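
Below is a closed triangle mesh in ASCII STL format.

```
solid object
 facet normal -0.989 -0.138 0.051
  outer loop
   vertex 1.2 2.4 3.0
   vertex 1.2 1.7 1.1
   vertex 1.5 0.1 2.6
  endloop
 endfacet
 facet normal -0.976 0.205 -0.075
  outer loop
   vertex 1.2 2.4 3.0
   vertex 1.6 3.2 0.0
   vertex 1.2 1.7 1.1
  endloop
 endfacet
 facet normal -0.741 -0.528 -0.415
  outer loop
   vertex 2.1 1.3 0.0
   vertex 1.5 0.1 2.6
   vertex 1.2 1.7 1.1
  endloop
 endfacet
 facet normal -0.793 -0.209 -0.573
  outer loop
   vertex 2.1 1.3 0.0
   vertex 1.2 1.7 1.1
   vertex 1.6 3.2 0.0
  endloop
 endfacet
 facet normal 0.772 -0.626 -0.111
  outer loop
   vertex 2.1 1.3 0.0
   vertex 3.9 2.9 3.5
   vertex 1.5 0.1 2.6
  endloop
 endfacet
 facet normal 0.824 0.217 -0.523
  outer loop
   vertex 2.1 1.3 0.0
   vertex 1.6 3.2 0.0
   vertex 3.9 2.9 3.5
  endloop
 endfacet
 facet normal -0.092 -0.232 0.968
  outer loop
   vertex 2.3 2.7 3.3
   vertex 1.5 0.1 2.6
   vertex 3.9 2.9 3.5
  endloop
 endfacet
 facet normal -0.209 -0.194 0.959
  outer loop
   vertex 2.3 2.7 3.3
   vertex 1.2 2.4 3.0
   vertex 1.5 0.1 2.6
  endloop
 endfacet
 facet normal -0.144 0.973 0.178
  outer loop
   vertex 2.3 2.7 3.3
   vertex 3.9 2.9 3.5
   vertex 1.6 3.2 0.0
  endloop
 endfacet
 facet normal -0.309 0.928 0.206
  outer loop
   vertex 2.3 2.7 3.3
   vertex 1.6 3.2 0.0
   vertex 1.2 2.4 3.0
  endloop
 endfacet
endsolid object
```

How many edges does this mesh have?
15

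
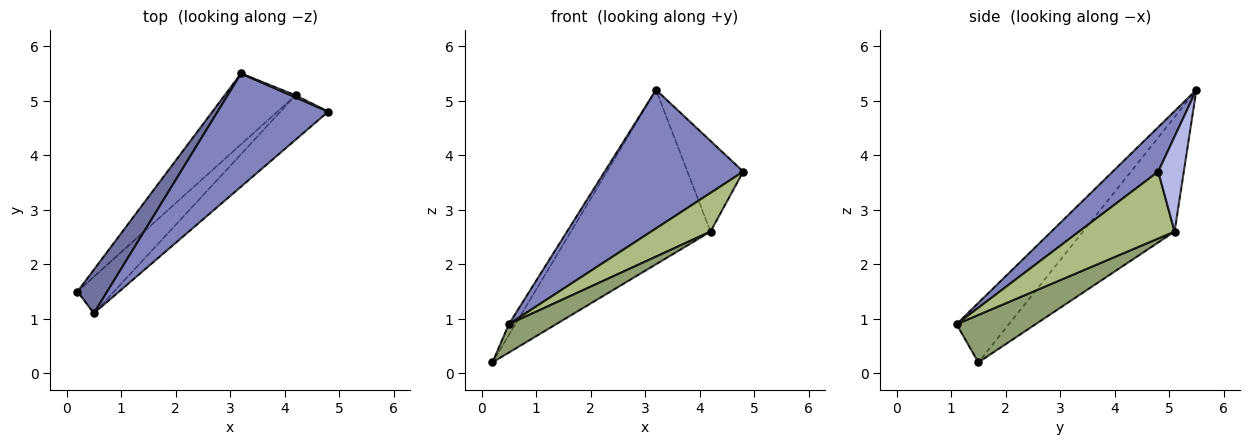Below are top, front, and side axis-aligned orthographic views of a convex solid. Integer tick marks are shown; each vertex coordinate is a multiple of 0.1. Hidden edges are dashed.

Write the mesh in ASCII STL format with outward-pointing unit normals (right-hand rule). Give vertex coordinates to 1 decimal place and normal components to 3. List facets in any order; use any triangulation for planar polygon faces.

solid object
 facet normal -0.889 0.111 0.444
  outer loop
   vertex 0.5 1.1 0.9
   vertex 3.2 5.5 5.2
   vertex 0.2 1.5 0.2
  endloop
 endfacet
 facet normal 0.247 -0.751 0.613
  outer loop
   vertex 0.5 1.1 0.9
   vertex 4.8 4.8 3.7
   vertex 3.2 5.5 5.2
  endloop
 endfacet
 facet normal -0.520 0.792 -0.322
  outer loop
   vertex 4.2 5.1 2.6
   vertex 0.2 1.5 0.2
   vertex 3.2 5.5 5.2
  endloop
 endfacet
 facet normal 0.417 0.909 0.020
  outer loop
   vertex 4.2 5.1 2.6
   vertex 3.2 5.5 5.2
   vertex 4.8 4.8 3.7
  endloop
 endfacet
 facet normal 0.716 -0.428 -0.551
  outer loop
   vertex 4.2 5.1 2.6
   vertex 0.5 1.1 0.9
   vertex 0.2 1.5 0.2
  endloop
 endfacet
 facet normal 0.726 -0.451 -0.519
  outer loop
   vertex 4.2 5.1 2.6
   vertex 4.8 4.8 3.7
   vertex 0.5 1.1 0.9
  endloop
 endfacet
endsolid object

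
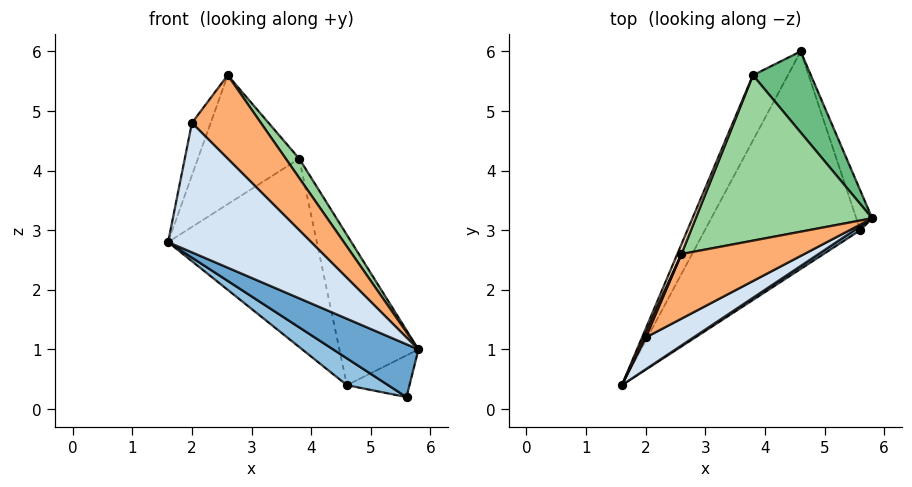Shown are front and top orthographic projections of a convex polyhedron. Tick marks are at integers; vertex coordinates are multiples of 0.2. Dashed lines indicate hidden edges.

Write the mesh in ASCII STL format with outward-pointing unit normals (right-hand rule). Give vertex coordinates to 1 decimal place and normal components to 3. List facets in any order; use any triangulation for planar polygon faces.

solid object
 facet normal 0.572 -0.818 0.062
  outer loop
   vertex 5.6 3.0 0.2
   vertex 5.8 3.2 1.0
   vertex 1.6 0.4 2.8
  endloop
 endfacet
 facet normal -0.492 -0.107 -0.864
  outer loop
   vertex 5.6 3.0 0.2
   vertex 1.6 0.4 2.8
   vertex 4.6 6.0 0.4
  endloop
 endfacet
 facet normal 0.897 0.319 -0.304
  outer loop
   vertex 5.6 3.0 0.2
   vertex 4.6 6.0 0.4
   vertex 5.8 3.2 1.0
  endloop
 endfacet
 facet normal 0.600 -0.777 0.191
  outer loop
   vertex 2.0 1.2 4.8
   vertex 1.6 0.4 2.8
   vertex 5.8 3.2 1.0
  endloop
 endfacet
 facet normal -0.926 0.377 0.034
  outer loop
   vertex 2.0 1.2 4.8
   vertex 2.6 2.6 5.6
   vertex 1.6 0.4 2.8
  endloop
 endfacet
 facet normal 0.717 -0.551 0.427
  outer loop
   vertex 2.0 1.2 4.8
   vertex 5.8 3.2 1.0
   vertex 2.6 2.6 5.6
  endloop
 endfacet
 facet normal -0.897 0.418 -0.145
  outer loop
   vertex 3.8 5.6 4.2
   vertex 4.6 6.0 0.4
   vertex 1.6 0.4 2.8
  endloop
 endfacet
 facet normal -0.923 0.383 0.029
  outer loop
   vertex 3.8 5.6 4.2
   vertex 1.6 0.4 2.8
   vertex 2.6 2.6 5.6
  endloop
 endfacet
 facet normal 0.876 0.425 0.229
  outer loop
   vertex 3.8 5.6 4.2
   vertex 5.8 3.2 1.0
   vertex 4.6 6.0 0.4
  endloop
 endfacet
 facet normal 0.823 -0.066 0.564
  outer loop
   vertex 3.8 5.6 4.2
   vertex 2.6 2.6 5.6
   vertex 5.8 3.2 1.0
  endloop
 endfacet
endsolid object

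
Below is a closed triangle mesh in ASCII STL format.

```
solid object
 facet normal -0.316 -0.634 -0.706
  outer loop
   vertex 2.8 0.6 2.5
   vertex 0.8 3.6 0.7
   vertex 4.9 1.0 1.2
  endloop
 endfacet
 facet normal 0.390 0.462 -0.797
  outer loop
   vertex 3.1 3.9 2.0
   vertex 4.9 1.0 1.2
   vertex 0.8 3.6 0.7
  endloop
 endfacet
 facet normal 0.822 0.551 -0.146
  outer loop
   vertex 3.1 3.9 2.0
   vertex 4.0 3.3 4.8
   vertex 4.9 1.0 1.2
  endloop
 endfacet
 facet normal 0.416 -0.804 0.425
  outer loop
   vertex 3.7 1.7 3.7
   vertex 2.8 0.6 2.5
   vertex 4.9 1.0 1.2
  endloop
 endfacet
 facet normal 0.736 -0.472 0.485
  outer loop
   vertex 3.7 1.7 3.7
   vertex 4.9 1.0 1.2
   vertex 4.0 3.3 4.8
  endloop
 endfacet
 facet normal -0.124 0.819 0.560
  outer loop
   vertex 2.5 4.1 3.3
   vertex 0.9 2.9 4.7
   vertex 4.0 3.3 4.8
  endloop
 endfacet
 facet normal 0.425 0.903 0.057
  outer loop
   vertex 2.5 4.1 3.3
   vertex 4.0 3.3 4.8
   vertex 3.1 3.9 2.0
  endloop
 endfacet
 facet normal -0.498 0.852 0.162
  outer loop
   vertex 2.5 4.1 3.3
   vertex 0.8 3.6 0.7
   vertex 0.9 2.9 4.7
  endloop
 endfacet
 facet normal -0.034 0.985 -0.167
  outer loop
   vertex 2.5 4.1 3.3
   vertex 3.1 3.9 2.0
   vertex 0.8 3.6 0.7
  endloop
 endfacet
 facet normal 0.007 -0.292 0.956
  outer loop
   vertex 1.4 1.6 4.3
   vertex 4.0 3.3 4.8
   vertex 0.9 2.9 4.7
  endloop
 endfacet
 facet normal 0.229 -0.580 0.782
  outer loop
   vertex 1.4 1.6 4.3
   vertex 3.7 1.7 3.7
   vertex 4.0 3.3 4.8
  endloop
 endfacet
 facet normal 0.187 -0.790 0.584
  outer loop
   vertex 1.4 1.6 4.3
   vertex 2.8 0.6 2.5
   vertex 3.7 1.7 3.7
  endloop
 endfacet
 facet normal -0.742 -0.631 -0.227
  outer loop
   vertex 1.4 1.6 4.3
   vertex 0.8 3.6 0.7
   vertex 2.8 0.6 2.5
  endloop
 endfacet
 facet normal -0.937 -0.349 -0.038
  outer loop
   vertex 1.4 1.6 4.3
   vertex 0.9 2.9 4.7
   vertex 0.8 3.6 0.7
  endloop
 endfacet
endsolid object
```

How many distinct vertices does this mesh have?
9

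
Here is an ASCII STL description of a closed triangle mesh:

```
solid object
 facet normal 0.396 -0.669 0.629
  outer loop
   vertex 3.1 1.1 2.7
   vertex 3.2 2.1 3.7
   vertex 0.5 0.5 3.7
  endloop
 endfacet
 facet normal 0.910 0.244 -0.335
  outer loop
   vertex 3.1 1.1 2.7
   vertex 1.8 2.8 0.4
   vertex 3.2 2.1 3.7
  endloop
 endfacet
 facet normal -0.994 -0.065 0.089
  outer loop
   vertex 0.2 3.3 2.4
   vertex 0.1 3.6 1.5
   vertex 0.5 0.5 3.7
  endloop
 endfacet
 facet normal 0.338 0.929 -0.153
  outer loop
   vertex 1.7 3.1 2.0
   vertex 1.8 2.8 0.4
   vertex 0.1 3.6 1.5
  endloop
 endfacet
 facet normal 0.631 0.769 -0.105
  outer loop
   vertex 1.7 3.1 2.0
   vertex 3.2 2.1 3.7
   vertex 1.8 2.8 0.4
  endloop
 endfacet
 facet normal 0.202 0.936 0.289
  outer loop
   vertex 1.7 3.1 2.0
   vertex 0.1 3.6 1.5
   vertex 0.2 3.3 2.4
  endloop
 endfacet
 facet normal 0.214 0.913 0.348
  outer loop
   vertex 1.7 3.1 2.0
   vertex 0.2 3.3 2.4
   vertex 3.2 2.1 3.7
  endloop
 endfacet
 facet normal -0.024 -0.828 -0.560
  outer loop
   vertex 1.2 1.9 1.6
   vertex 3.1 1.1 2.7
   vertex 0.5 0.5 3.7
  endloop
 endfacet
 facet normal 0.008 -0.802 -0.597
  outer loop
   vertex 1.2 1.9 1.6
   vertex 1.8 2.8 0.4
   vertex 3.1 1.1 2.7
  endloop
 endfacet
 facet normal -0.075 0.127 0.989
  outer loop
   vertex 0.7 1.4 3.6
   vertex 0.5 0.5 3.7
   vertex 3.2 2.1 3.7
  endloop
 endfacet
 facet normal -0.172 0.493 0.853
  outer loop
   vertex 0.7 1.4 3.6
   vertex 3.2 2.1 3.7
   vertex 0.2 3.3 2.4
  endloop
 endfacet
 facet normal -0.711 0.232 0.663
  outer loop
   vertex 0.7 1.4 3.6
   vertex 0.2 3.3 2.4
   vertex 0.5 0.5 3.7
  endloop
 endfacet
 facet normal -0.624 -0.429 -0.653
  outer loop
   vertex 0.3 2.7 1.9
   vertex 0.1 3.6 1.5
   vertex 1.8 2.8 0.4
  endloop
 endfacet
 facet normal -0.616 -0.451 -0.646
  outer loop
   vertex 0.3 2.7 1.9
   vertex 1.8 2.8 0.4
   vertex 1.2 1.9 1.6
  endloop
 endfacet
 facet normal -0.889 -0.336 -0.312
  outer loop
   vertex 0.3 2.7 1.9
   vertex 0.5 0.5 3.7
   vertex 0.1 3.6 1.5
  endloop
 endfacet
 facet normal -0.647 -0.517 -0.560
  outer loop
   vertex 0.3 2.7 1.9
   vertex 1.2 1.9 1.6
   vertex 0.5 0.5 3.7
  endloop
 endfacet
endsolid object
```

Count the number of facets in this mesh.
16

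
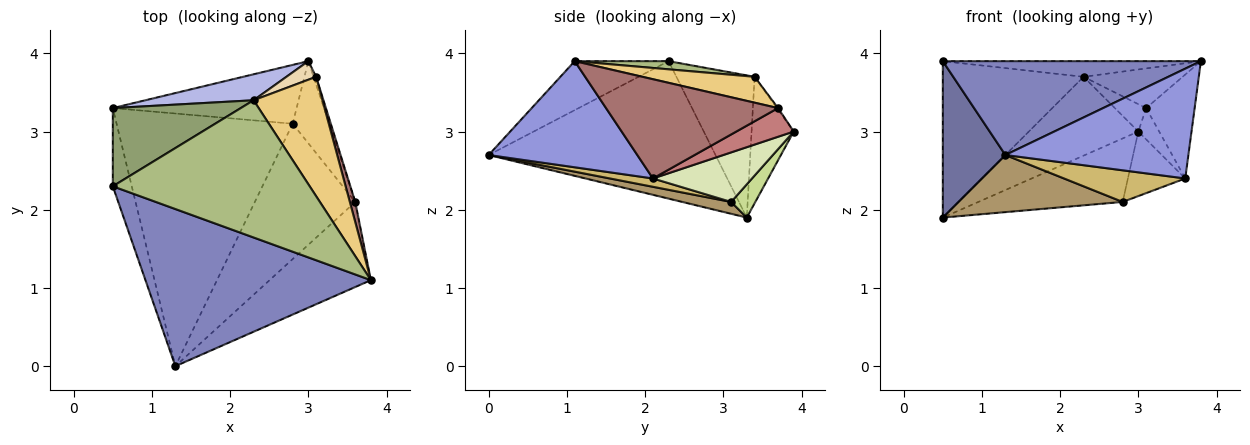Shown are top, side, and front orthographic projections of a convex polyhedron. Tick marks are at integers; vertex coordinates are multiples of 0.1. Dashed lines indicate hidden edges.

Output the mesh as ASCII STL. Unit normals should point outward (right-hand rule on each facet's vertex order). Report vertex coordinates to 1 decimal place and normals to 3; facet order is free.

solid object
 facet normal -0.956 -0.264 -0.132
  outer loop
   vertex 0.5 2.3 3.9
   vertex 0.5 3.3 1.9
   vertex 1.3 0.0 2.7
  endloop
 endfacet
 facet normal -0.183 -0.504 0.844
  outer loop
   vertex 0.5 2.3 3.9
   vertex 1.3 0.0 2.7
   vertex 3.8 1.1 3.9
  endloop
 endfacet
 facet normal 0.540 -0.665 -0.515
  outer loop
   vertex 3.6 2.1 2.4
   vertex 3.8 1.1 3.9
   vertex 1.3 0.0 2.7
  endloop
 endfacet
 facet normal -0.343 0.892 0.294
  outer loop
   vertex 2.3 3.4 3.7
   vertex 3.0 3.9 3.0
   vertex 0.5 3.3 1.9
  endloop
 endfacet
 facet normal -0.445 0.801 0.400
  outer loop
   vertex 2.3 3.4 3.7
   vertex 0.5 3.3 1.9
   vertex 0.5 2.3 3.9
  endloop
 endfacet
 facet normal 0.041 0.113 0.993
  outer loop
   vertex 2.3 3.4 3.7
   vertex 0.5 2.3 3.9
   vertex 3.8 1.1 3.9
  endloop
 endfacet
 facet normal 0.122 0.728 -0.674
  outer loop
   vertex 2.8 3.1 2.1
   vertex 0.5 3.3 1.9
   vertex 3.0 3.9 3.0
  endloop
 endfacet
 facet normal 0.730 0.422 -0.538
  outer loop
   vertex 2.8 3.1 2.1
   vertex 3.0 3.9 3.0
   vertex 3.6 2.1 2.4
  endloop
 endfacet
 facet normal 0.065 -0.220 -0.973
  outer loop
   vertex 2.8 3.1 2.1
   vertex 1.3 0.0 2.7
   vertex 0.5 3.3 1.9
  endloop
 endfacet
 facet normal 0.080 -0.227 -0.971
  outer loop
   vertex 2.8 3.1 2.1
   vertex 3.6 2.1 2.4
   vertex 1.3 0.0 2.7
  endloop
 endfacet
 facet normal 0.336 0.297 0.894
  outer loop
   vertex 3.1 3.7 3.3
   vertex 2.3 3.4 3.7
   vertex 3.8 1.1 3.9
  endloop
 endfacet
 facet normal -0.030 0.827 0.561
  outer loop
   vertex 3.1 3.7 3.3
   vertex 3.0 3.9 3.0
   vertex 2.3 3.4 3.7
  endloop
 endfacet
 facet normal 0.961 0.271 0.052
  outer loop
   vertex 3.1 3.7 3.3
   vertex 3.8 1.1 3.9
   vertex 3.6 2.1 2.4
  endloop
 endfacet
 facet normal 0.936 0.341 -0.085
  outer loop
   vertex 3.1 3.7 3.3
   vertex 3.6 2.1 2.4
   vertex 3.0 3.9 3.0
  endloop
 endfacet
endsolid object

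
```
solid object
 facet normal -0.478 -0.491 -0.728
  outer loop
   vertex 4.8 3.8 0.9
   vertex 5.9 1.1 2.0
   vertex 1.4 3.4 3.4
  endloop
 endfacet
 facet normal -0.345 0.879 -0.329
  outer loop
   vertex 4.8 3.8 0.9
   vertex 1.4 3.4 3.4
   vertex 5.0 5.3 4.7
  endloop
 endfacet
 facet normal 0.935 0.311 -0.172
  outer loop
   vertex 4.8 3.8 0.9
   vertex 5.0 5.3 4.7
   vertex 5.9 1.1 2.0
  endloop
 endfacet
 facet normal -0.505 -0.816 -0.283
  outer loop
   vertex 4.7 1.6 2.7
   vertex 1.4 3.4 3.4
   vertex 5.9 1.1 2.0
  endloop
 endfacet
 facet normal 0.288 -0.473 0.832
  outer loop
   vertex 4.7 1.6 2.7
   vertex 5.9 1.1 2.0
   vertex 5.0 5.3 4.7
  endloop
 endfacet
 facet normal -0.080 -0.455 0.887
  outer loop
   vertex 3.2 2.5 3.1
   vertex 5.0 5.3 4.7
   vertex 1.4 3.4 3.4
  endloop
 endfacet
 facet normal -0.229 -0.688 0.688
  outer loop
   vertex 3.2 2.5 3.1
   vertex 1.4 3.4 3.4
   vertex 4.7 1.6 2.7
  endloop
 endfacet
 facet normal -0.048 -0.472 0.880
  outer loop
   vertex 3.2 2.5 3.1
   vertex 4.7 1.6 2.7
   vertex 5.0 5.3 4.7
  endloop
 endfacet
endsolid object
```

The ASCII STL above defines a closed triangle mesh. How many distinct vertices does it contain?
6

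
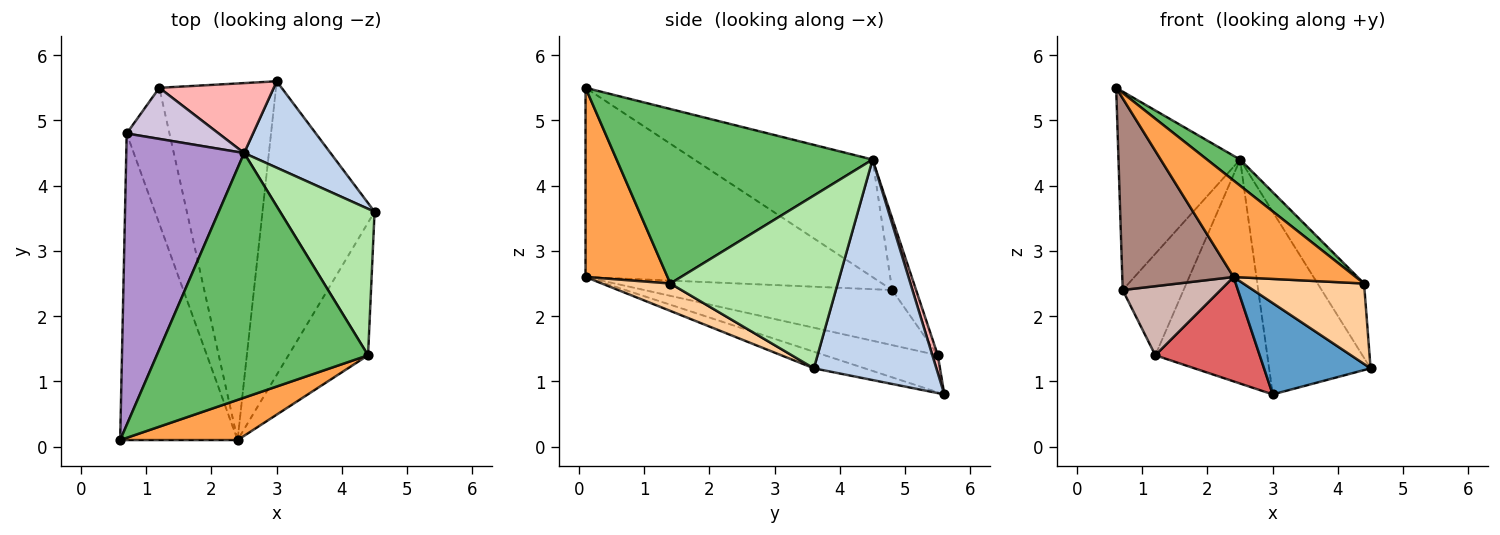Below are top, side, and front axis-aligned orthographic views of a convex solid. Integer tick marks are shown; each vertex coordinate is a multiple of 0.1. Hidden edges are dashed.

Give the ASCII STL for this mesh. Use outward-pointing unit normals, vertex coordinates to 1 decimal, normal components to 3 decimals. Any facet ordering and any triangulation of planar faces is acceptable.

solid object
 facet normal -0.140 -0.294 -0.945
  outer loop
   vertex 2.4 0.1 2.6
   vertex 3.0 5.6 0.8
   vertex 4.5 3.6 1.2
  endloop
 endfacet
 facet normal 0.737 0.611 0.289
  outer loop
   vertex 2.5 4.5 4.4
   vertex 4.5 3.6 1.2
   vertex 3.0 5.6 0.8
  endloop
 endfacet
 facet normal 0.526 -0.785 0.327
  outer loop
   vertex 4.4 1.4 2.5
   vertex 0.6 0.1 5.5
   vertex 2.4 0.1 2.6
  endloop
 endfacet
 facet normal 0.282 -0.498 -0.820
  outer loop
   vertex 4.4 1.4 2.5
   vertex 2.4 0.1 2.6
   vertex 4.5 3.6 1.2
  endloop
 endfacet
 facet normal 0.635 -0.082 0.768
  outer loop
   vertex 4.4 1.4 2.5
   vertex 2.5 4.5 4.4
   vertex 0.6 0.1 5.5
  endloop
 endfacet
 facet normal 0.852 0.237 0.466
  outer loop
   vertex 4.4 1.4 2.5
   vertex 4.5 3.6 1.2
   vertex 2.5 4.5 4.4
  endloop
 endfacet
 facet normal -0.291 -0.269 -0.918
  outer loop
   vertex 1.2 5.5 1.4
   vertex 3.0 5.6 0.8
   vertex 2.4 0.1 2.6
  endloop
 endfacet
 facet normal 0.046 0.954 0.298
  outer loop
   vertex 1.2 5.5 1.4
   vertex 2.5 4.5 4.4
   vertex 3.0 5.6 0.8
  endloop
 endfacet
 facet normal -0.636 0.434 0.638
  outer loop
   vertex 0.7 4.8 2.4
   vertex 0.6 0.1 5.5
   vertex 2.5 4.5 4.4
  endloop
 endfacet
 facet normal -0.331 0.843 0.424
  outer loop
   vertex 0.7 4.8 2.4
   vertex 2.5 4.5 4.4
   vertex 1.2 5.5 1.4
  endloop
 endfacet
 facet normal -0.807 -0.313 -0.501
  outer loop
   vertex 0.7 4.8 2.4
   vertex 2.4 0.1 2.6
   vertex 0.6 0.1 5.5
  endloop
 endfacet
 facet normal -0.754 -0.298 -0.585
  outer loop
   vertex 0.7 4.8 2.4
   vertex 1.2 5.5 1.4
   vertex 2.4 0.1 2.6
  endloop
 endfacet
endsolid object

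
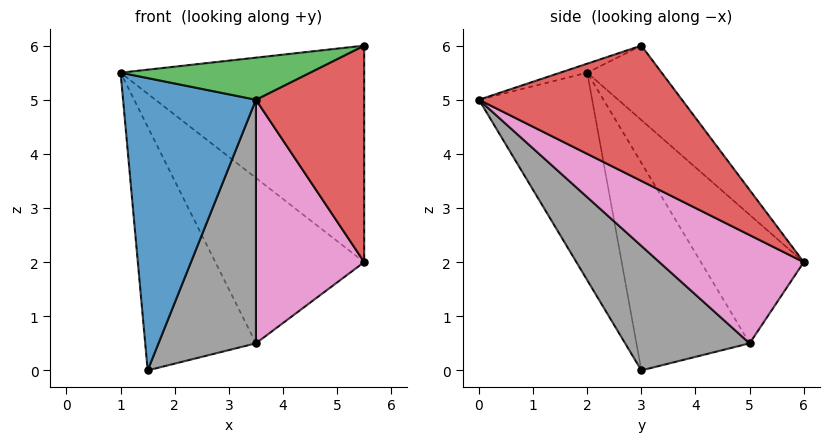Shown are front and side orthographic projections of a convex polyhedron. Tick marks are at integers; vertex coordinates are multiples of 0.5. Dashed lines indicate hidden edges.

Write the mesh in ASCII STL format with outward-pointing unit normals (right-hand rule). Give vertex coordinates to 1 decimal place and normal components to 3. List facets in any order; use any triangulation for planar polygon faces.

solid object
 facet normal -0.636 -0.747 -0.194
  outer loop
   vertex 1.5 3.0 0.0
   vertex 3.5 0.0 5.0
   vertex 1.0 2.0 5.5
  endloop
 endfacet
 facet normal -0.237 0.777 0.583
  outer loop
   vertex 5.5 3.0 6.0
   vertex 5.5 6.0 2.0
   vertex 1.0 2.0 5.5
  endloop
 endfacet
 facet normal -0.042 -0.291 0.956
  outer loop
   vertex 5.5 3.0 6.0
   vertex 1.0 2.0 5.5
   vertex 3.5 0.0 5.0
  endloop
 endfacet
 facet normal 0.832 -0.444 -0.333
  outer loop
   vertex 5.5 3.0 6.0
   vertex 3.5 0.0 5.0
   vertex 5.5 6.0 2.0
  endloop
 endfacet
 facet normal -0.556 0.805 0.205
  outer loop
   vertex 3.5 5.0 0.5
   vertex 1.0 2.0 5.5
   vertex 5.5 6.0 2.0
  endloop
 endfacet
 facet normal -0.713 0.698 0.062
  outer loop
   vertex 3.5 5.0 0.5
   vertex 1.5 3.0 0.0
   vertex 1.0 2.0 5.5
  endloop
 endfacet
 facet normal 0.666 -0.499 -0.555
  outer loop
   vertex 3.5 5.0 0.5
   vertex 5.5 6.0 2.0
   vertex 3.5 0.0 5.0
  endloop
 endfacet
 facet normal 0.650 -0.509 -0.565
  outer loop
   vertex 3.5 5.0 0.5
   vertex 3.5 0.0 5.0
   vertex 1.5 3.0 0.0
  endloop
 endfacet
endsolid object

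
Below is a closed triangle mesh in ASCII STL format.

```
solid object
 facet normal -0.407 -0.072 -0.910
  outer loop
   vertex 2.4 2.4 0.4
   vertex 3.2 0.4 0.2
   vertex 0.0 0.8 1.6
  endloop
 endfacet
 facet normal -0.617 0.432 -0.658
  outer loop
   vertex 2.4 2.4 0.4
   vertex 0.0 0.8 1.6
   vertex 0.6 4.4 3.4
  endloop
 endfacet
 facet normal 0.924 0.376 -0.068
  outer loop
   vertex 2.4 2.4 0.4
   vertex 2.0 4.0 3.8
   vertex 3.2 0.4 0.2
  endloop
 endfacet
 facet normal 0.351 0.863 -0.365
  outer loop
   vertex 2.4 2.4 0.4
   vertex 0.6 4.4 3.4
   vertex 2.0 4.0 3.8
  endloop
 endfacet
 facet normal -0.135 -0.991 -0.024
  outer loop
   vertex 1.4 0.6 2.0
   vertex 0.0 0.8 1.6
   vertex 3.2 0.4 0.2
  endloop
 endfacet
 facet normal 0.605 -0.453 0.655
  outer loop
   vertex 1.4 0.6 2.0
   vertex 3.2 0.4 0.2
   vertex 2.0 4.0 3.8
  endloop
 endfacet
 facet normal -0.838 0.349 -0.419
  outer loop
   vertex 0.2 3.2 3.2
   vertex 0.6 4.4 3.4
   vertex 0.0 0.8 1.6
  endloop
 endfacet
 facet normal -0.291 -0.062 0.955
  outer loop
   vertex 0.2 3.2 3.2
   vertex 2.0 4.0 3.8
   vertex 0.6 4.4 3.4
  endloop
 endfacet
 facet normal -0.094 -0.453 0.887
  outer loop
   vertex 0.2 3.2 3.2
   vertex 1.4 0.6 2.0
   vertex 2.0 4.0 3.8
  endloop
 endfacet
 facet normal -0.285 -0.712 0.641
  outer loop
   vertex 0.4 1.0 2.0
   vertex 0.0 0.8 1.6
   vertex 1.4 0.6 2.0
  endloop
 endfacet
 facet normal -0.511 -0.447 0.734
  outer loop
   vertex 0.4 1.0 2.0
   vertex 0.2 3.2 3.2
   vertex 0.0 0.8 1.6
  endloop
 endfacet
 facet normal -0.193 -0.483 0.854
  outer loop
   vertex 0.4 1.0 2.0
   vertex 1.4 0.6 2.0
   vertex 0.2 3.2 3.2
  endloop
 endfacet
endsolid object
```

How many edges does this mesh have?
18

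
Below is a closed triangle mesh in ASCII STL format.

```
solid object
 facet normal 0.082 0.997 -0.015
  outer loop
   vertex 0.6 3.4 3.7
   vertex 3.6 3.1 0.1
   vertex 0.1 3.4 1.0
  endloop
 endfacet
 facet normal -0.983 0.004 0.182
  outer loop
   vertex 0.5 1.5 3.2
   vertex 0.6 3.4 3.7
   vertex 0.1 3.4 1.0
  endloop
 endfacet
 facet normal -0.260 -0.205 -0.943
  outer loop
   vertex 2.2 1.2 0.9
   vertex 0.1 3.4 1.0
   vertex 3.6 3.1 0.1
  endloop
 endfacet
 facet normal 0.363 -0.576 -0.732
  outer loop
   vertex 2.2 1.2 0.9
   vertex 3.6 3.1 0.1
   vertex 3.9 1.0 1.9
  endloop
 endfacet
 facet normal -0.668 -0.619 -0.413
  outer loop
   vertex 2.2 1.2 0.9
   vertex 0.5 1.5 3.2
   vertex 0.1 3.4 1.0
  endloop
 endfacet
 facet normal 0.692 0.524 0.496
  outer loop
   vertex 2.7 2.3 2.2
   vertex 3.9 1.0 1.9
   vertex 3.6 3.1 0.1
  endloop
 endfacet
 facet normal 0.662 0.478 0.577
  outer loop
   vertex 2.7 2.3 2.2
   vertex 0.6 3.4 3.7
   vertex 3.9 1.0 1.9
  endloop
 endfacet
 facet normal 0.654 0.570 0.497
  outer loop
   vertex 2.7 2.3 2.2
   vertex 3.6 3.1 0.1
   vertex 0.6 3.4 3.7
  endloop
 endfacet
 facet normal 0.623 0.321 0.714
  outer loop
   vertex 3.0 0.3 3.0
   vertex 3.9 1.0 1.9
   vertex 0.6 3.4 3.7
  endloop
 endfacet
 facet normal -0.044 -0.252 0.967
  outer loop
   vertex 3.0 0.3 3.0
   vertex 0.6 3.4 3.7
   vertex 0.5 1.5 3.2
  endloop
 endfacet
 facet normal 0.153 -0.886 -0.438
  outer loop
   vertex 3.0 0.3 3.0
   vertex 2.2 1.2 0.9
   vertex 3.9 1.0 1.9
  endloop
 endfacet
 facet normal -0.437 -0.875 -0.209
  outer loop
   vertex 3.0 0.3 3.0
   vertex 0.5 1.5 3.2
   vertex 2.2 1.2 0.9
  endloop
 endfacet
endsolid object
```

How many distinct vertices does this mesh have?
8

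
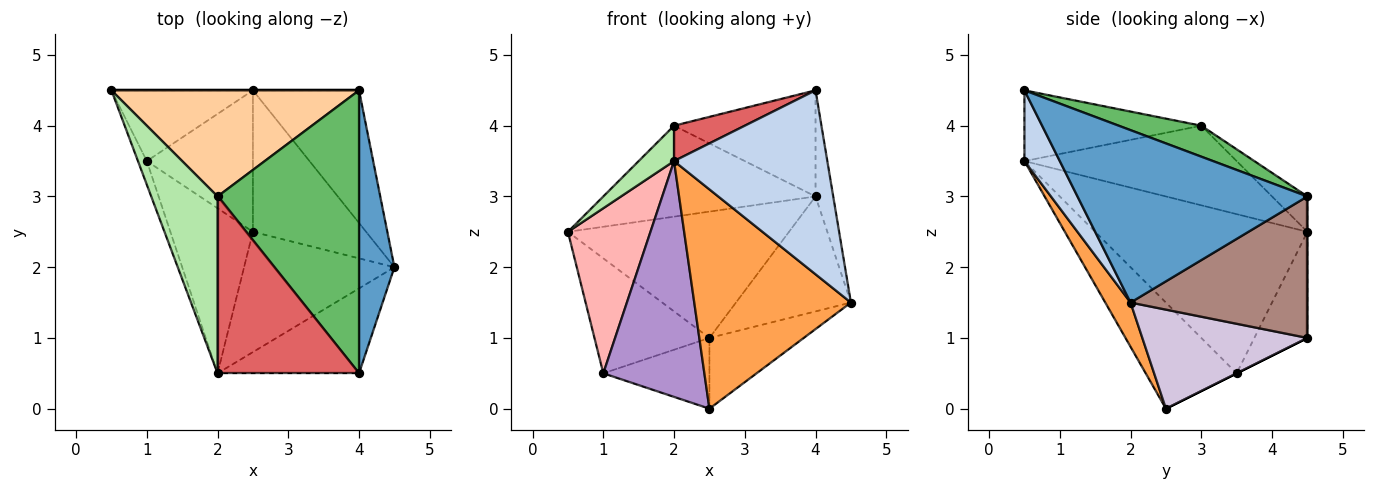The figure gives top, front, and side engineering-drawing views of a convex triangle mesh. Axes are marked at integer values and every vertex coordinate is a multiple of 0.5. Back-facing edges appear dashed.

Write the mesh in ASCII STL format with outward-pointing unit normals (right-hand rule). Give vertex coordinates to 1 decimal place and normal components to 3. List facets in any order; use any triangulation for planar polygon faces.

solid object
 facet normal 0.977 0.075 0.200
  outer loop
   vertex 4.0 4.5 3.0
   vertex 4.0 0.5 4.5
   vertex 4.5 2.0 1.5
  endloop
 endfacet
 facet normal 0.205 -0.889 -0.410
  outer loop
   vertex 2.0 0.5 3.5
   vertex 4.5 2.0 1.5
   vertex 4.0 0.5 4.5
  endloop
 endfacet
 facet normal 0.140 -0.868 -0.476
  outer loop
   vertex 2.0 0.5 3.5
   vertex 2.5 2.5 0.0
   vertex 4.5 2.0 1.5
  endloop
 endfacet
 facet normal -0.108 0.647 0.755
  outer loop
   vertex 2.0 3.0 4.0
   vertex 4.0 4.5 3.0
   vertex 0.5 4.5 2.5
  endloop
 endfacet
 facet normal 0.201 0.344 0.917
  outer loop
   vertex 2.0 3.0 4.0
   vertex 4.0 0.5 4.5
   vertex 4.0 4.5 3.0
  endloop
 endfacet
 facet normal -0.762 -0.127 0.635
  outer loop
   vertex 2.0 3.0 4.0
   vertex 0.5 4.5 2.5
   vertex 2.0 0.5 3.5
  endloop
 endfacet
 facet normal -0.440 -0.176 0.880
  outer loop
   vertex 2.0 3.0 4.0
   vertex 2.0 0.5 3.5
   vertex 4.0 0.5 4.5
  endloop
 endfacet
 facet normal -0.931 -0.362 -0.052
  outer loop
   vertex 1.0 3.5 0.5
   vertex 2.0 0.5 3.5
   vertex 0.5 4.5 2.5
  endloop
 endfacet
 facet normal -0.593 -0.659 -0.462
  outer loop
   vertex 1.0 3.5 0.5
   vertex 2.5 2.5 0.0
   vertex 2.0 0.5 3.5
  endloop
 endfacet
 facet normal 0.616 0.352 -0.704
  outer loop
   vertex 2.5 4.5 1.0
   vertex 4.5 2.0 1.5
   vertex 2.5 2.5 0.0
  endloop
 endfacet
 facet normal 0.710 0.461 -0.532
  outer loop
   vertex 2.5 4.5 1.0
   vertex 4.0 4.5 3.0
   vertex 4.5 2.0 1.5
  endloop
 endfacet
 facet normal 0.000 0.447 -0.894
  outer loop
   vertex 2.5 4.5 1.0
   vertex 2.5 2.5 0.0
   vertex 1.0 3.5 0.5
  endloop
 endfacet
 facet normal 0.000 1.000 0.000
  outer loop
   vertex 2.5 4.5 1.0
   vertex 0.5 4.5 2.5
   vertex 4.0 4.5 3.0
  endloop
 endfacet
 facet normal -0.366 0.793 -0.488
  outer loop
   vertex 2.5 4.5 1.0
   vertex 1.0 3.5 0.5
   vertex 0.5 4.5 2.5
  endloop
 endfacet
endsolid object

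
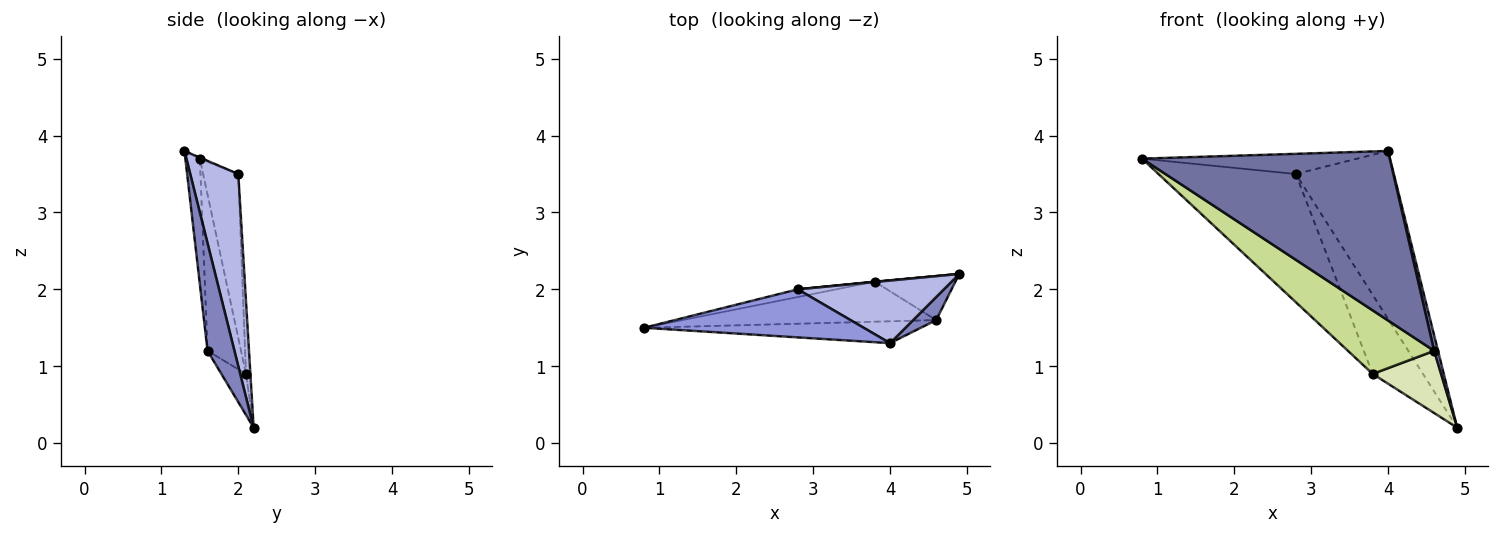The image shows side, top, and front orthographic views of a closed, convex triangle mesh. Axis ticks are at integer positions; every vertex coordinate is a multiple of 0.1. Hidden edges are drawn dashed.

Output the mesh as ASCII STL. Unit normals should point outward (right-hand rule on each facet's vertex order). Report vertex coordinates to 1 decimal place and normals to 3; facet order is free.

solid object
 facet normal -0.058 -0.990 -0.128
  outer loop
   vertex 4.6 1.6 1.2
   vertex 4.0 1.3 3.8
   vertex 0.8 1.5 3.7
  endloop
 endfacet
 facet normal 0.968 -0.138 0.208
  outer loop
   vertex 4.6 1.6 1.2
   vertex 4.9 2.2 0.2
   vertex 4.0 1.3 3.8
  endloop
 endfacet
 facet normal -0.005 0.387 0.922
  outer loop
   vertex 2.8 2.0 3.5
   vertex 0.8 1.5 3.7
   vertex 4.0 1.3 3.8
  endloop
 endfacet
 facet normal 0.417 0.852 0.317
  outer loop
   vertex 2.8 2.0 3.5
   vertex 4.0 1.3 3.8
   vertex 4.9 2.2 0.2
  endloop
 endfacet
 facet normal -0.248 0.967 -0.058
  outer loop
   vertex 3.8 2.1 0.9
   vertex 0.8 1.5 3.7
   vertex 2.8 2.0 3.5
  endloop
 endfacet
 facet normal -0.088 0.996 0.005
  outer loop
   vertex 3.8 2.1 0.9
   vertex 2.8 2.0 3.5
   vertex 4.9 2.2 0.2
  endloop
 endfacet
 facet normal -0.312 -0.804 -0.507
  outer loop
   vertex 3.8 2.1 0.9
   vertex 4.6 1.6 1.2
   vertex 0.8 1.5 3.7
  endloop
 endfacet
 facet normal -0.282 -0.783 -0.554
  outer loop
   vertex 3.8 2.1 0.9
   vertex 4.9 2.2 0.2
   vertex 4.6 1.6 1.2
  endloop
 endfacet
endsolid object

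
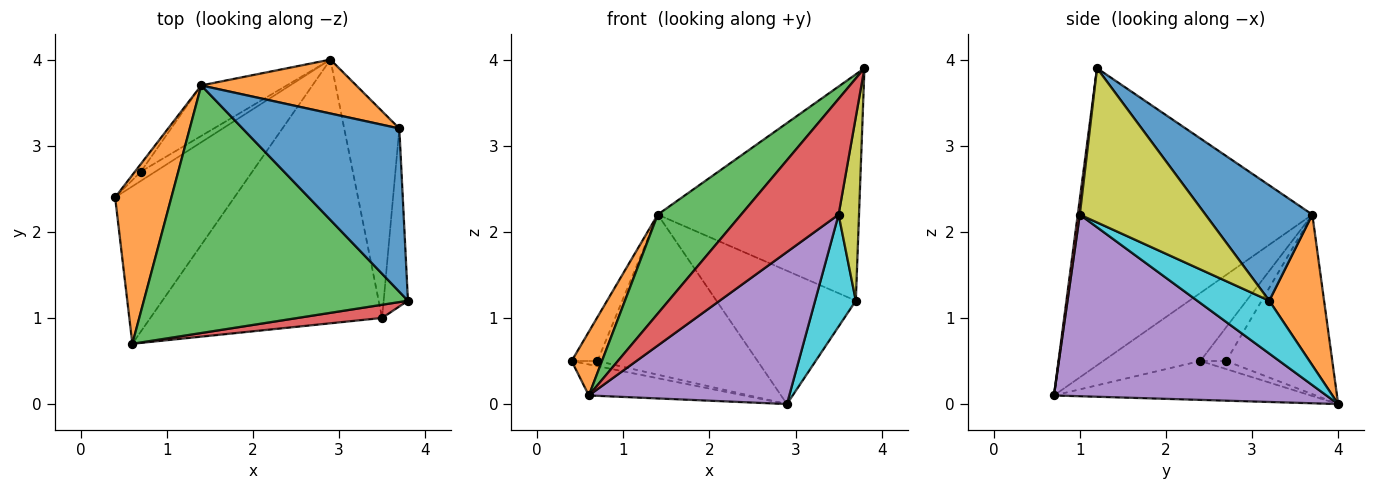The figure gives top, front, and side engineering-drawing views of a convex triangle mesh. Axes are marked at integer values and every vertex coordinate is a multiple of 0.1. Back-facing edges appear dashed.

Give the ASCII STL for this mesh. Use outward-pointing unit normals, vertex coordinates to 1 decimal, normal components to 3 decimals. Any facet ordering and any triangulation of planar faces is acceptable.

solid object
 facet normal -0.305 0.184 -0.935
  outer loop
   vertex 0.6 0.7 0.1
   vertex 0.4 2.4 0.5
   vertex 2.9 4.0 0.0
  endloop
 endfacet
 facet normal -0.749 -0.234 0.620
  outer loop
   vertex 1.4 3.7 2.2
   vertex 0.4 2.4 0.5
   vertex 0.6 0.7 0.1
  endloop
 endfacet
 facet normal -0.722 -0.257 0.642
  outer loop
   vertex 1.4 3.7 2.2
   vertex 0.6 0.7 0.1
   vertex 3.8 1.2 3.9
  endloop
 endfacet
 facet normal 0.021 -0.993 0.113
  outer loop
   vertex 3.5 1.0 2.2
   vertex 3.8 1.2 3.9
   vertex 0.6 0.7 0.1
  endloop
 endfacet
 facet normal 0.562 -0.413 -0.717
  outer loop
   vertex 3.5 1.0 2.2
   vertex 0.6 0.7 0.1
   vertex 2.9 4.0 0.0
  endloop
 endfacet
 facet normal -0.437 0.437 -0.786
  outer loop
   vertex 0.7 2.7 0.5
   vertex 2.9 4.0 0.0
   vertex 0.4 2.4 0.5
  endloop
 endfacet
 facet normal -0.702 0.702 -0.124
  outer loop
   vertex 0.7 2.7 0.5
   vertex 0.4 2.4 0.5
   vertex 1.4 3.7 2.2
  endloop
 endfacet
 facet normal -0.534 0.806 -0.254
  outer loop
   vertex 0.7 2.7 0.5
   vertex 1.4 3.7 2.2
   vertex 2.9 4.0 0.0
  endloop
 endfacet
 facet normal 0.975 -0.158 -0.153
  outer loop
   vertex 3.7 3.2 1.2
   vertex 3.8 1.2 3.9
   vertex 3.5 1.0 2.2
  endloop
 endfacet
 facet normal 0.644 -0.364 -0.672
  outer loop
   vertex 3.7 3.2 1.2
   vertex 3.5 1.0 2.2
   vertex 2.9 4.0 0.0
  endloop
 endfacet
 facet normal 0.396 0.745 0.537
  outer loop
   vertex 3.7 3.2 1.2
   vertex 1.4 3.7 2.2
   vertex 3.8 1.2 3.9
  endloop
 endfacet
 facet normal 0.343 0.871 0.352
  outer loop
   vertex 3.7 3.2 1.2
   vertex 2.9 4.0 0.0
   vertex 1.4 3.7 2.2
  endloop
 endfacet
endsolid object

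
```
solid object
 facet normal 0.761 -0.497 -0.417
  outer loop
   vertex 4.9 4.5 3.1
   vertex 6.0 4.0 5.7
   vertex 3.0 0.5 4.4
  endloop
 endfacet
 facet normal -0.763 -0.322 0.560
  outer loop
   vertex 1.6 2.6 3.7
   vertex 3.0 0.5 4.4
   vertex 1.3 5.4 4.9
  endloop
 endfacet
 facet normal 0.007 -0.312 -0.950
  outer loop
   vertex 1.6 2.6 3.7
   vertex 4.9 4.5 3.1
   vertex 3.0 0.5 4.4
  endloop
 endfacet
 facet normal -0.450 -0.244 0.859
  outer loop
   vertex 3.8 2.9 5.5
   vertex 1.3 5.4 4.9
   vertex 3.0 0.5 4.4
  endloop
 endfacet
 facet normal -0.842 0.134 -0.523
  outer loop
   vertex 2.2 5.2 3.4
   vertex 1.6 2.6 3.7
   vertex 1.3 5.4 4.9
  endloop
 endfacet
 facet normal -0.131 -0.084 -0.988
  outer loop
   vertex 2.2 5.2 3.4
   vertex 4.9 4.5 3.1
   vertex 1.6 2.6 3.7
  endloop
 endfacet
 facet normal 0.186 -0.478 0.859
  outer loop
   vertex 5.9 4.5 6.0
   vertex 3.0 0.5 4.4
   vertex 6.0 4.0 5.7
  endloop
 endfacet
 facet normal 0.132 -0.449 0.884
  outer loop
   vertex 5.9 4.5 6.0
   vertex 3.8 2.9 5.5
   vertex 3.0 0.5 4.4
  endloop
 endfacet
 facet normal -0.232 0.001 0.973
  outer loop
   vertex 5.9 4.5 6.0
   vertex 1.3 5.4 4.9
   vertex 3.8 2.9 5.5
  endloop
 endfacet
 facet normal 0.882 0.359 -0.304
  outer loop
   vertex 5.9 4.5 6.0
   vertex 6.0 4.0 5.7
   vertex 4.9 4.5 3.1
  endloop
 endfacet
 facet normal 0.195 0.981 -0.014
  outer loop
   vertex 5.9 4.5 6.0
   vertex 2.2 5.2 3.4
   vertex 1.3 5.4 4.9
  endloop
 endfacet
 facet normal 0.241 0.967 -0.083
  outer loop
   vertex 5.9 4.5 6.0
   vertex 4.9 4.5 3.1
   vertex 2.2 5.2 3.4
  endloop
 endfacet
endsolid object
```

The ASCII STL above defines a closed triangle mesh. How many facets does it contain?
12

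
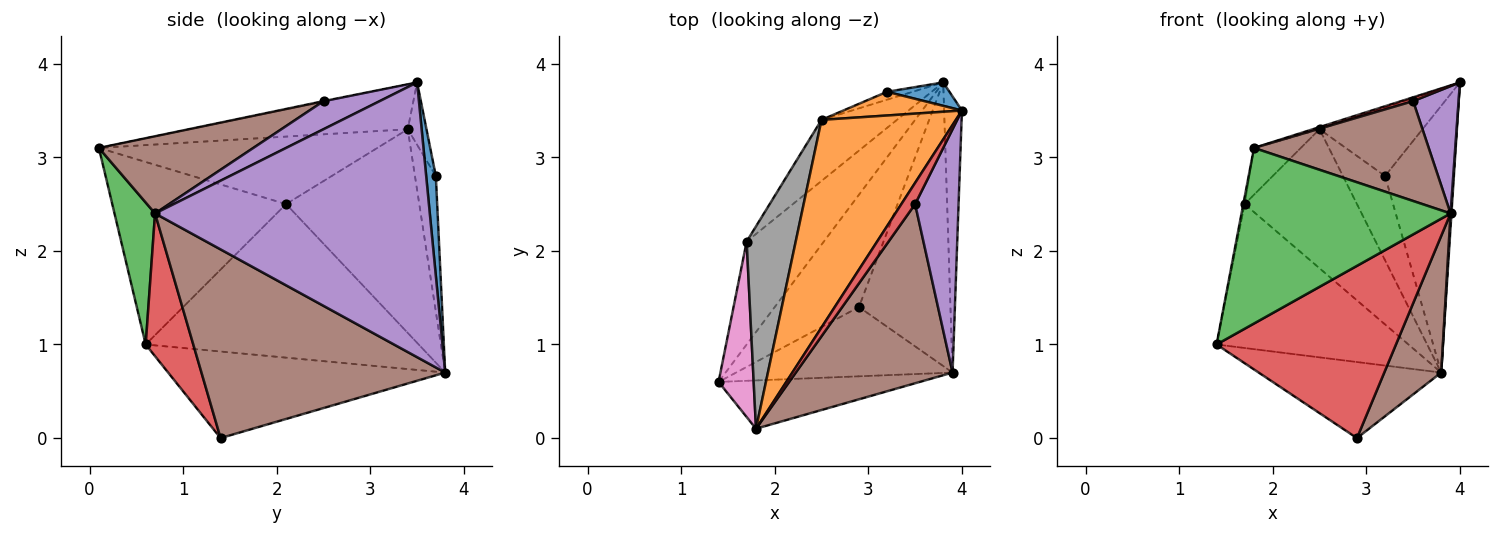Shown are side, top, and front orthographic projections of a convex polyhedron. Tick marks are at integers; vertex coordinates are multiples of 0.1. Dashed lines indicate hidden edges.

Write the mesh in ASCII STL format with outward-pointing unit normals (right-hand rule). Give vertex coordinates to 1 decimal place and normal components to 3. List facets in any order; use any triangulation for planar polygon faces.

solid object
 facet normal -0.648 0.427 -0.631
  outer loop
   vertex 3.8 3.8 0.7
   vertex 2.9 1.4 0.0
   vertex 1.4 0.6 1.0
  endloop
 endfacet
 facet normal -0.317 0.010 0.948
  outer loop
   vertex 2.5 3.4 3.3
   vertex 1.8 0.1 3.1
   vertex 4.0 3.5 3.8
  endloop
 endfacet
 facet normal 0.184 -0.948 -0.261
  outer loop
   vertex 3.9 0.7 2.4
   vertex 1.8 0.1 3.1
   vertex 1.4 0.6 1.0
  endloop
 endfacet
 facet normal 0.239 -0.901 -0.362
  outer loop
   vertex 3.9 0.7 2.4
   vertex 1.4 0.6 1.0
   vertex 2.9 1.4 0.0
  endloop
 endfacet
 facet normal 0.998 -0.003 -0.065
  outer loop
   vertex 3.9 0.7 2.4
   vertex 3.8 3.8 0.7
   vertex 4.0 3.5 3.8
  endloop
 endfacet
 facet normal 0.881 -0.206 -0.427
  outer loop
   vertex 3.9 0.7 2.4
   vertex 2.9 1.4 0.0
   vertex 3.8 3.8 0.7
  endloop
 endfacet
 facet normal -0.982 0.008 0.189
  outer loop
   vertex 1.7 2.1 2.5
   vertex 1.4 0.6 1.0
   vertex 1.8 0.1 3.1
  endloop
 endfacet
 facet normal -0.802 0.135 0.583
  outer loop
   vertex 1.7 2.1 2.5
   vertex 1.8 0.1 3.1
   vertex 2.5 3.4 3.3
  endloop
 endfacet
 facet normal -0.757 0.532 -0.380
  outer loop
   vertex 1.7 2.1 2.5
   vertex 3.8 3.8 0.7
   vertex 1.4 0.6 1.0
  endloop
 endfacet
 facet normal -0.736 0.620 -0.272
  outer loop
   vertex 1.7 2.1 2.5
   vertex 2.5 3.4 3.3
   vertex 3.8 3.8 0.7
  endloop
 endfacet
 facet normal 0.138 0.987 0.087
  outer loop
   vertex 3.2 3.7 2.8
   vertex 4.0 3.5 3.8
   vertex 3.8 3.8 0.7
  endloop
 endfacet
 facet normal -0.169 0.932 0.322
  outer loop
   vertex 3.2 3.7 2.8
   vertex 2.5 3.4 3.3
   vertex 4.0 3.5 3.8
  endloop
 endfacet
 facet normal -0.443 0.893 -0.084
  outer loop
   vertex 3.2 3.7 2.8
   vertex 3.8 3.8 0.7
   vertex 2.5 3.4 3.3
  endloop
 endfacet
 facet normal -0.039 -0.177 0.983
  outer loop
   vertex 3.5 2.5 3.6
   vertex 4.0 3.5 3.8
   vertex 1.8 0.1 3.1
  endloop
 endfacet
 facet normal 0.497 -0.402 0.769
  outer loop
   vertex 3.5 2.5 3.6
   vertex 3.9 0.7 2.4
   vertex 4.0 3.5 3.8
  endloop
 endfacet
 facet normal 0.395 -0.447 0.802
  outer loop
   vertex 3.5 2.5 3.6
   vertex 1.8 0.1 3.1
   vertex 3.9 0.7 2.4
  endloop
 endfacet
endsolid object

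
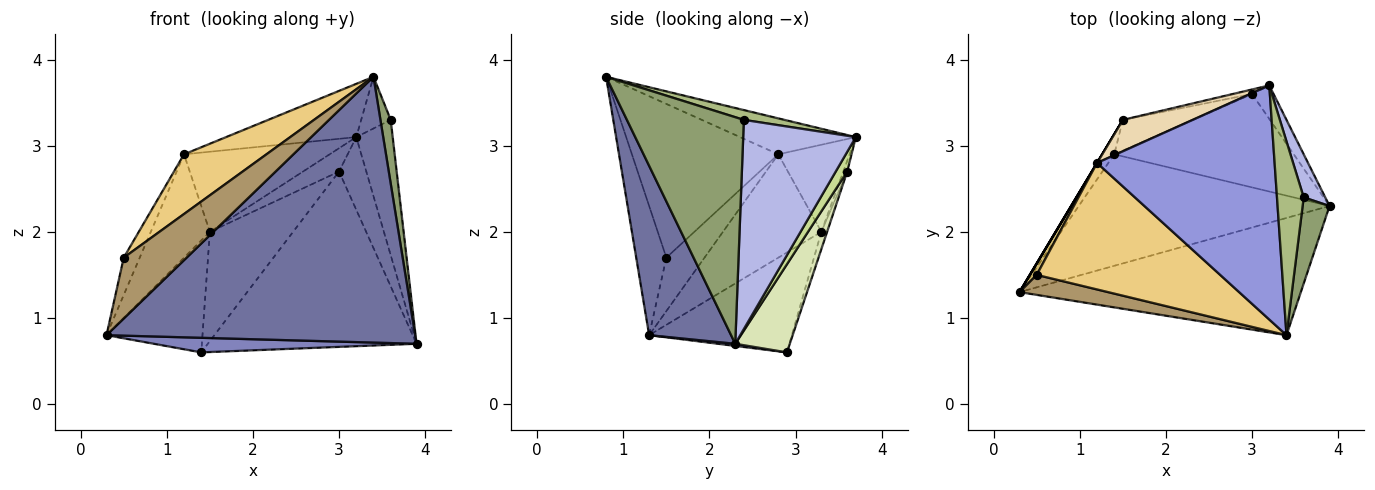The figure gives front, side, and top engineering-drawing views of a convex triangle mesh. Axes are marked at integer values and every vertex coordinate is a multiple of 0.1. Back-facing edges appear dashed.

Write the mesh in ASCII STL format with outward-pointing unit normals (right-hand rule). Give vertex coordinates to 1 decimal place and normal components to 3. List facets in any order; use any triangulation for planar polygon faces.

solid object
 facet normal 0.236 -0.889 -0.392
  outer loop
   vertex 3.4 0.8 3.8
   vertex 0.3 1.3 0.8
   vertex 3.9 2.3 0.7
  endloop
 endfacet
 facet normal 0.009 -0.130 -0.992
  outer loop
   vertex 1.4 2.9 0.6
   vertex 3.9 2.3 0.7
   vertex 0.3 1.3 0.8
  endloop
 endfacet
 facet normal -0.194 0.218 0.957
  outer loop
   vertex 1.2 2.8 2.9
   vertex 3.4 0.8 3.8
   vertex 3.2 3.7 3.1
  endloop
 endfacet
 facet normal 0.947 0.306 0.097
  outer loop
   vertex 3.6 2.4 3.3
   vertex 3.9 2.3 0.7
   vertex 3.2 3.7 3.1
  endloop
 endfacet
 facet normal 0.989 -0.087 0.117
  outer loop
   vertex 3.6 2.4 3.3
   vertex 3.4 0.8 3.8
   vertex 3.9 2.3 0.7
  endloop
 endfacet
 facet normal 0.334 0.243 0.911
  outer loop
   vertex 3.6 2.4 3.3
   vertex 3.2 3.7 3.1
   vertex 3.4 0.8 3.8
  endloop
 endfacet
 facet normal 0.357 0.848 -0.391
  outer loop
   vertex 3.0 3.6 2.7
   vertex 3.2 3.7 3.1
   vertex 3.9 2.3 0.7
  endloop
 endfacet
 facet normal 0.225 0.860 -0.458
  outer loop
   vertex 3.0 3.6 2.7
   vertex 3.9 2.3 0.7
   vertex 1.4 2.9 0.6
  endloop
 endfacet
 facet normal -0.414 -0.865 0.284
  outer loop
   vertex 0.5 1.5 1.7
   vertex 0.3 1.3 0.8
   vertex 3.4 0.8 3.8
  endloop
 endfacet
 facet normal -0.916 0.384 0.118
  outer loop
   vertex 0.5 1.5 1.7
   vertex 1.2 2.8 2.9
   vertex 0.3 1.3 0.8
  endloop
 endfacet
 facet normal -0.604 -0.340 0.721
  outer loop
   vertex 0.5 1.5 1.7
   vertex 3.4 0.8 3.8
   vertex 1.2 2.8 2.9
  endloop
 endfacet
 facet normal -0.414 0.847 0.332
  outer loop
   vertex 1.5 3.3 2.0
   vertex 1.2 2.8 2.9
   vertex 3.2 3.7 3.1
  endloop
 endfacet
 facet normal -0.106 0.976 -0.191
  outer loop
   vertex 1.5 3.3 2.0
   vertex 3.2 3.7 3.1
   vertex 3.0 3.6 2.7
  endloop
 endfacet
 facet normal -0.066 0.961 -0.270
  outer loop
   vertex 1.5 3.3 2.0
   vertex 3.0 3.6 2.7
   vertex 1.4 2.9 0.6
  endloop
 endfacet
 facet normal -0.826 0.555 -0.100
  outer loop
   vertex 1.5 3.3 2.0
   vertex 1.4 2.9 0.6
   vertex 0.3 1.3 0.8
  endloop
 endfacet
 facet normal -0.857 0.514 0.000
  outer loop
   vertex 1.5 3.3 2.0
   vertex 0.3 1.3 0.8
   vertex 1.2 2.8 2.9
  endloop
 endfacet
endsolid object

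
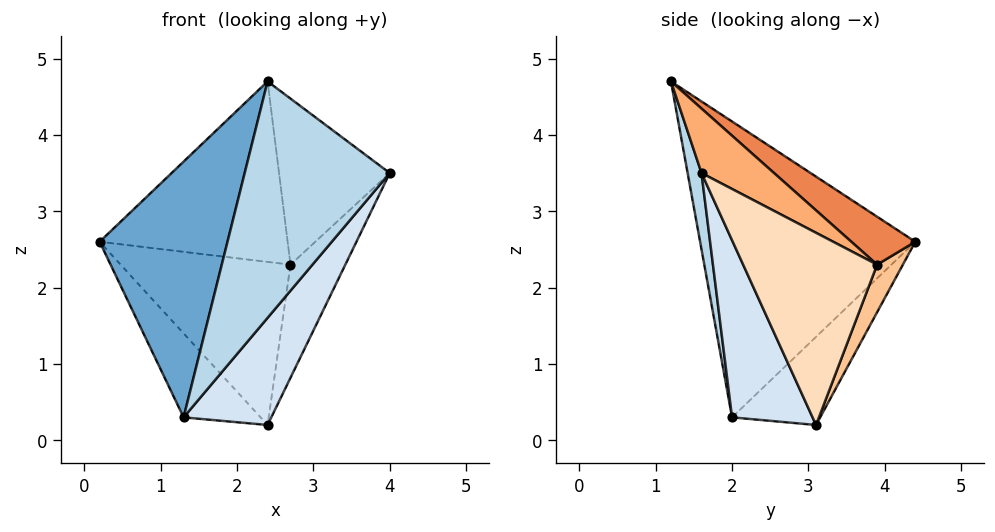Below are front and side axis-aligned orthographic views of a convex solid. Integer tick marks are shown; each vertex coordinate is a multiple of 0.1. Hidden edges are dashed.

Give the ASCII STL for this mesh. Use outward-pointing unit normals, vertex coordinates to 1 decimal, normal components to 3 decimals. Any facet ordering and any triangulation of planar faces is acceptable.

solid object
 facet normal -0.853 -0.507 0.121
  outer loop
   vertex 1.3 2.0 0.3
   vertex 2.4 1.2 4.7
   vertex 0.2 4.4 2.6
  endloop
 endfacet
 facet normal -0.520 0.454 -0.723
  outer loop
   vertex 1.3 2.0 0.3
   vertex 0.2 4.4 2.6
   vertex 2.4 3.1 0.2
  endloop
 endfacet
 facet normal 0.093 -0.975 -0.201
  outer loop
   vertex 1.3 2.0 0.3
   vertex 4.0 1.6 3.5
   vertex 2.4 1.2 4.7
  endloop
 endfacet
 facet normal 0.564 -0.614 -0.552
  outer loop
   vertex 1.3 2.0 0.3
   vertex 2.4 3.1 0.2
   vertex 4.0 1.6 3.5
  endloop
 endfacet
 facet normal 0.216 0.635 0.742
  outer loop
   vertex 2.7 3.9 2.3
   vertex 0.2 4.4 2.6
   vertex 2.4 1.2 4.7
  endloop
 endfacet
 facet normal 0.386 0.589 0.710
  outer loop
   vertex 2.7 3.9 2.3
   vertex 2.4 1.2 4.7
   vertex 4.0 1.6 3.5
  endloop
 endfacet
 facet normal 0.139 0.919 -0.370
  outer loop
   vertex 2.7 3.9 2.3
   vertex 2.4 3.1 0.2
   vertex 0.2 4.4 2.6
  endloop
 endfacet
 facet normal 0.892 0.365 -0.267
  outer loop
   vertex 2.7 3.9 2.3
   vertex 4.0 1.6 3.5
   vertex 2.4 3.1 0.2
  endloop
 endfacet
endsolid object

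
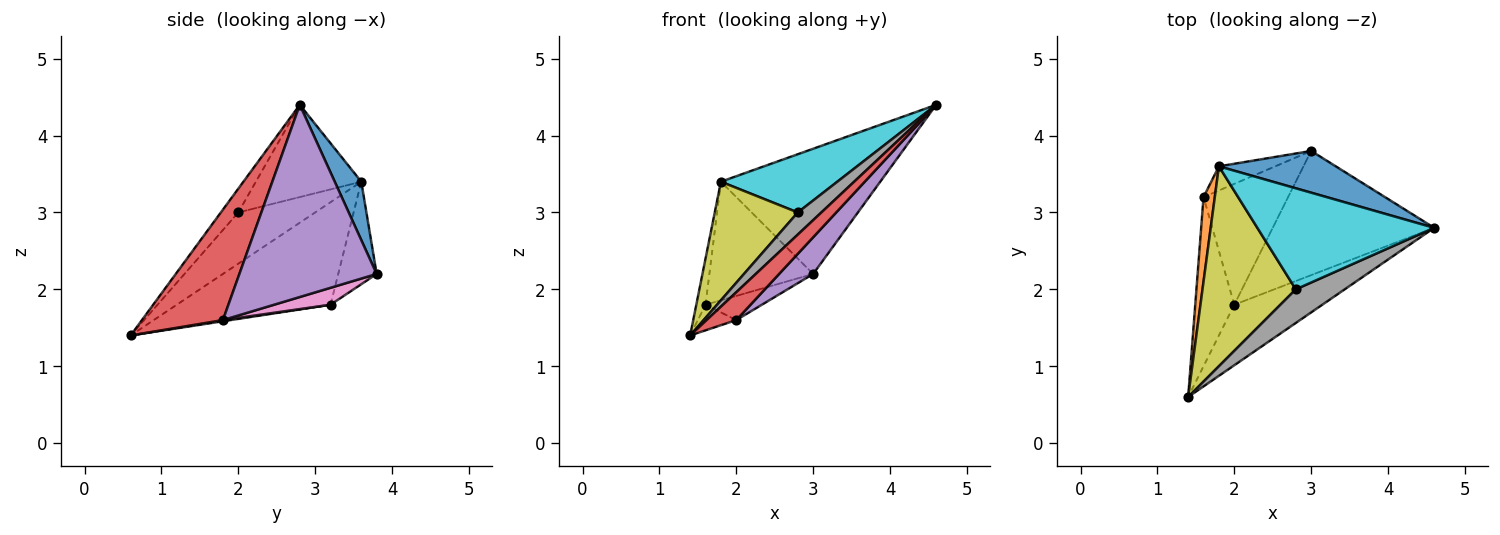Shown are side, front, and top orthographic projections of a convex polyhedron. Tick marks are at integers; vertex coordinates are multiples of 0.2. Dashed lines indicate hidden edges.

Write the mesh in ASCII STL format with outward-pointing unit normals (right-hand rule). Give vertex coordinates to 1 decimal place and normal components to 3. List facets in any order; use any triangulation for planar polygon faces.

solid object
 facet normal 0.156 0.937 0.312
  outer loop
   vertex 1.8 3.6 3.4
   vertex 4.6 2.8 4.4
   vertex 3.0 3.8 2.2
  endloop
 endfacet
 facet normal -0.992 0.060 0.109
  outer loop
   vertex 1.6 3.2 1.8
   vertex 1.4 0.6 1.4
   vertex 1.8 3.6 3.4
  endloop
 endfacet
 facet normal -0.341 0.921 -0.188
  outer loop
   vertex 1.6 3.2 1.8
   vertex 1.8 3.6 3.4
   vertex 3.0 3.8 2.2
  endloop
 endfacet
 facet normal 0.751 -0.276 -0.599
  outer loop
   vertex 2.0 1.8 1.6
   vertex 4.6 2.8 4.4
   vertex 1.4 0.6 1.4
  endloop
 endfacet
 facet normal 0.752 -0.187 -0.632
  outer loop
   vertex 2.0 1.8 1.6
   vertex 3.0 3.8 2.2
   vertex 4.6 2.8 4.4
  endloop
 endfacet
 facet normal 0.030 0.150 -0.988
  outer loop
   vertex 2.0 1.8 1.6
   vertex 1.4 0.6 1.4
   vertex 1.6 3.2 1.8
  endloop
 endfacet
 facet normal 0.192 0.192 -0.962
  outer loop
   vertex 2.0 1.8 1.6
   vertex 1.6 3.2 1.8
   vertex 3.0 3.8 2.2
  endloop
 endfacet
 facet normal -0.376 -0.509 0.774
  outer loop
   vertex 2.8 2.0 3.0
   vertex 1.4 0.6 1.4
   vertex 4.6 2.8 4.4
  endloop
 endfacet
 facet normal -0.427 -0.461 0.778
  outer loop
   vertex 2.8 2.0 3.0
   vertex 1.8 3.6 3.4
   vertex 1.4 0.6 1.4
  endloop
 endfacet
 facet normal -0.412 -0.455 0.790
  outer loop
   vertex 2.8 2.0 3.0
   vertex 4.6 2.8 4.4
   vertex 1.8 3.6 3.4
  endloop
 endfacet
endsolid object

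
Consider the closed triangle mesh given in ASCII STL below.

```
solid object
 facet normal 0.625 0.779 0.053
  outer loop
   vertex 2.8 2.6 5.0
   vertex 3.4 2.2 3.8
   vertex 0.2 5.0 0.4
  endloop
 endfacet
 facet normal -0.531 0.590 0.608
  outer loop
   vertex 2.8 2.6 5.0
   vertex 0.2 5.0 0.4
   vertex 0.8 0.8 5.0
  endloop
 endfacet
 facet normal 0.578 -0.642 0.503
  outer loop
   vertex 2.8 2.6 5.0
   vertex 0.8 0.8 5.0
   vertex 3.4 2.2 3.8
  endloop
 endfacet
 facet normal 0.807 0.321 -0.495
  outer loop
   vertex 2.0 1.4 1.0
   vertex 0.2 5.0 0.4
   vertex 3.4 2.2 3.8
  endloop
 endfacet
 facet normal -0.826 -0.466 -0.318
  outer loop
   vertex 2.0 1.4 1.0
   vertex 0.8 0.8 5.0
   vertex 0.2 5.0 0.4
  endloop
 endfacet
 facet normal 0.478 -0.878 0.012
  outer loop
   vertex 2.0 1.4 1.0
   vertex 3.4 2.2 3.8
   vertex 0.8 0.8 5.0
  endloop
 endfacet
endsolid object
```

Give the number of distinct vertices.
5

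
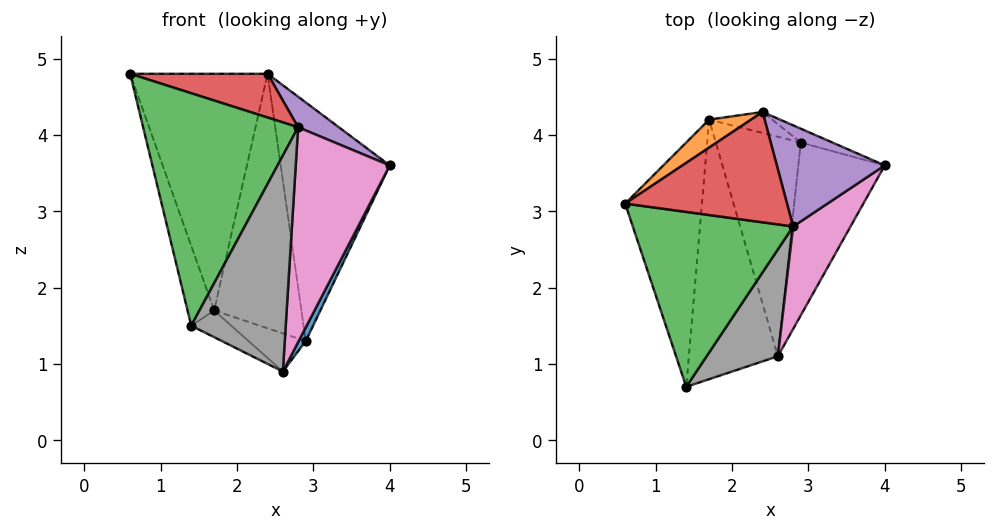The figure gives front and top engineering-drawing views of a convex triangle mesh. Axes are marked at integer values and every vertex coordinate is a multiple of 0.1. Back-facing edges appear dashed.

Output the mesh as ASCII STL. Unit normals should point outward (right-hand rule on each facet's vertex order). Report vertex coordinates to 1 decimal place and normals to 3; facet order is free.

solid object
 facet normal -0.948 0.099 -0.302
  outer loop
   vertex 1.7 4.2 1.7
   vertex 1.4 0.7 1.5
   vertex 0.6 3.1 4.8
  endloop
 endfacet
 facet normal -0.552 0.828 0.098
  outer loop
   vertex 1.7 4.2 1.7
   vertex 0.6 3.1 4.8
   vertex 2.4 4.3 4.8
  endloop
 endfacet
 facet normal 0.082 -0.796 0.599
  outer loop
   vertex 2.8 2.8 4.1
   vertex 0.6 3.1 4.8
   vertex 1.4 0.7 1.5
  endloop
 endfacet
 facet normal 0.238 -0.358 0.903
  outer loop
   vertex 2.8 2.8 4.1
   vertex 2.4 4.3 4.8
   vertex 0.6 3.1 4.8
  endloop
 endfacet
 facet normal 0.509 -0.249 0.824
  outer loop
   vertex 2.8 2.8 4.1
   vertex 4.0 3.6 3.6
   vertex 2.4 4.3 4.8
  endloop
 endfacet
 facet normal -0.469 0.090 -0.878
  outer loop
   vertex 2.6 1.1 0.9
   vertex 1.4 0.7 1.5
   vertex 1.7 4.2 1.7
  endloop
 endfacet
 facet normal 0.616 -0.711 0.339
  outer loop
   vertex 2.6 1.1 0.9
   vertex 4.0 3.6 3.6
   vertex 2.8 2.8 4.1
  endloop
 endfacet
 facet normal 0.462 -0.795 0.393
  outer loop
   vertex 2.6 1.1 0.9
   vertex 2.8 2.8 4.1
   vertex 1.4 0.7 1.5
  endloop
 endfacet
 facet normal 0.366 0.929 -0.054
  outer loop
   vertex 2.9 3.9 1.3
   vertex 2.4 4.3 4.8
   vertex 4.0 3.6 3.6
  endloop
 endfacet
 facet normal 0.216 0.973 -0.080
  outer loop
   vertex 2.9 3.9 1.3
   vertex 1.7 4.2 1.7
   vertex 2.4 4.3 4.8
  endloop
 endfacet
 facet normal 0.900 -0.034 -0.435
  outer loop
   vertex 2.9 3.9 1.3
   vertex 4.0 3.6 3.6
   vertex 2.6 1.1 0.9
  endloop
 endfacet
 facet normal -0.275 0.165 -0.947
  outer loop
   vertex 2.9 3.9 1.3
   vertex 2.6 1.1 0.9
   vertex 1.7 4.2 1.7
  endloop
 endfacet
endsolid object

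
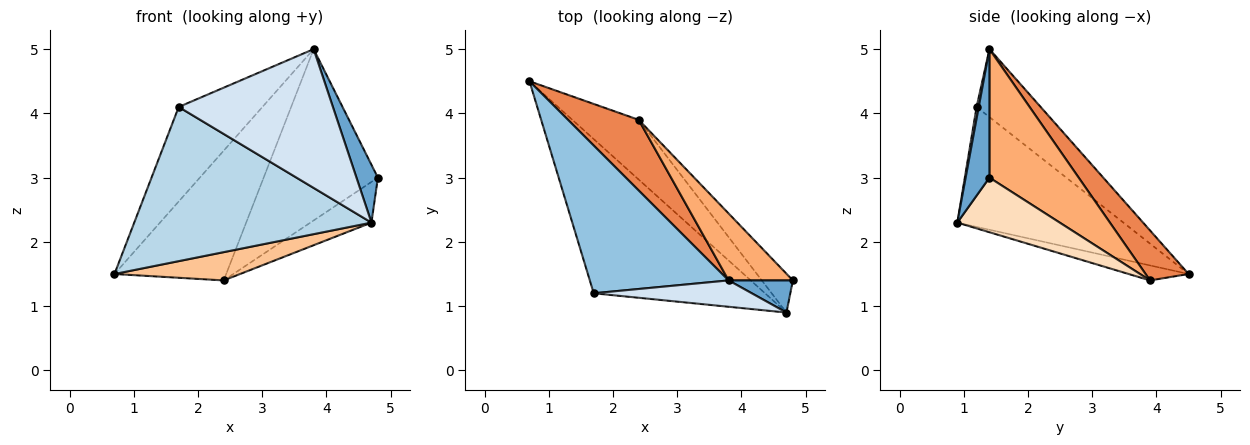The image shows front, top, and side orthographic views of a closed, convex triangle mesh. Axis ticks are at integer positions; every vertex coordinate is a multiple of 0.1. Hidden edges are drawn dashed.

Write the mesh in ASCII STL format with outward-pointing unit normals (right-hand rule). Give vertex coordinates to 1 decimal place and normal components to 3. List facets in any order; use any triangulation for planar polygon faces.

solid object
 facet normal 0.697 -0.627 0.348
  outer loop
   vertex 4.7 0.9 2.3
   vertex 4.8 1.4 3.0
   vertex 3.8 1.4 5.0
  endloop
 endfacet
 facet normal -0.381 0.498 0.779
  outer loop
   vertex 1.7 1.2 4.1
   vertex 3.8 1.4 5.0
   vertex 0.7 4.5 1.5
  endloop
 endfacet
 facet normal -0.444 -0.634 -0.634
  outer loop
   vertex 1.7 1.2 4.1
   vertex 0.7 4.5 1.5
   vertex 4.7 0.9 2.3
  endloop
 endfacet
 facet normal 0.014 -0.982 0.186
  outer loop
   vertex 1.7 1.2 4.1
   vertex 4.7 0.9 2.3
   vertex 3.8 1.4 5.0
  endloop
 endfacet
 facet normal 0.320 0.832 0.453
  outer loop
   vertex 2.4 3.9 1.4
   vertex 0.7 4.5 1.5
   vertex 3.8 1.4 5.0
  endloop
 endfacet
 facet normal 0.588 0.753 0.294
  outer loop
   vertex 2.4 3.9 1.4
   vertex 3.8 1.4 5.0
   vertex 4.8 1.4 3.0
  endloop
 endfacet
 facet normal -0.200 -0.419 -0.886
  outer loop
   vertex 2.4 3.9 1.4
   vertex 4.7 0.9 2.3
   vertex 0.7 4.5 1.5
  endloop
 endfacet
 facet normal 0.772 0.460 -0.439
  outer loop
   vertex 2.4 3.9 1.4
   vertex 4.8 1.4 3.0
   vertex 4.7 0.9 2.3
  endloop
 endfacet
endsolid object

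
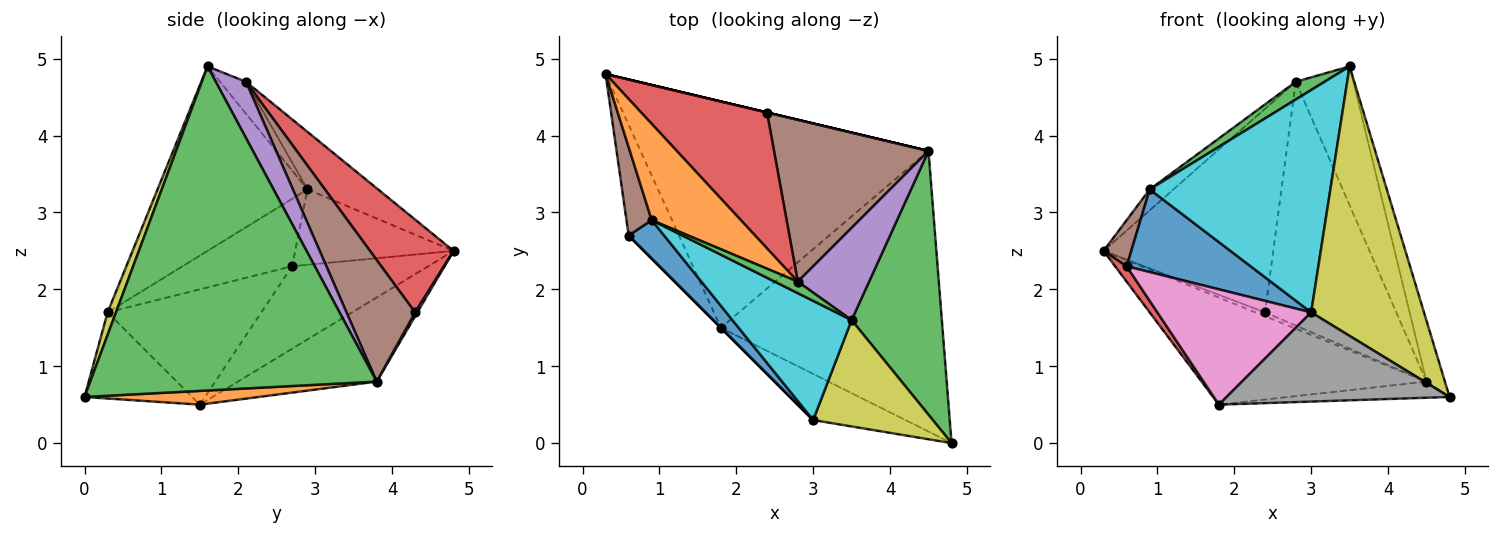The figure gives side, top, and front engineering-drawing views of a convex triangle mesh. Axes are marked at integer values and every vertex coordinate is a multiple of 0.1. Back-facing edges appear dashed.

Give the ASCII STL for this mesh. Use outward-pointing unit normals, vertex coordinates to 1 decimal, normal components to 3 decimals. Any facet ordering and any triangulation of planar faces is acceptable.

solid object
 facet normal -0.255 0.414 -0.874
  outer loop
   vertex 4.5 3.8 0.8
   vertex 1.8 1.5 0.5
   vertex 0.3 4.8 2.5
  endloop
 endfacet
 facet normal 0.062 0.057 -0.996
  outer loop
   vertex 4.5 3.8 0.8
   vertex 4.8 0.0 0.6
   vertex 1.8 1.5 0.5
  endloop
 endfacet
 facet normal 0.962 0.062 0.268
  outer loop
   vertex 4.5 3.8 0.8
   vertex 3.5 1.6 4.9
   vertex 4.8 0.0 0.6
  endloop
 endfacet
 facet normal -0.851 -0.072 -0.520
  outer loop
   vertex 0.6 2.7 2.3
   vertex 0.3 4.8 2.5
   vertex 1.8 1.5 0.5
  endloop
 endfacet
 facet normal 0.232 0.973 0.000
  outer loop
   vertex 2.4 4.3 1.7
   vertex 4.5 3.8 0.8
   vertex 0.3 4.8 2.5
  endloop
 endfacet
 facet normal -0.935 -0.163 0.313
  outer loop
   vertex 0.9 2.9 3.3
   vertex 0.3 4.8 2.5
   vertex 0.6 2.7 2.3
  endloop
 endfacet
 facet normal -0.707 -0.707 0.000
  outer loop
   vertex 3.0 0.3 1.7
   vertex 0.6 2.7 2.3
   vertex 1.8 1.5 0.5
  endloop
 endfacet
 facet normal -0.394 -0.816 -0.422
  outer loop
   vertex 3.0 0.3 1.7
   vertex 1.8 1.5 0.5
   vertex 4.8 0.0 0.6
  endloop
 endfacet
 facet normal 0.069 -0.928 0.366
  outer loop
   vertex 3.0 0.3 1.7
   vertex 4.8 0.0 0.6
   vertex 3.5 1.6 4.9
  endloop
 endfacet
 facet normal -0.590 -0.711 0.381
  outer loop
   vertex 3.0 0.3 1.7
   vertex 3.5 1.6 4.9
   vertex 0.9 2.9 3.3
  endloop
 endfacet
 facet normal -0.625 -0.708 0.329
  outer loop
   vertex 3.0 0.3 1.7
   vertex 0.9 2.9 3.3
   vertex 0.6 2.7 2.3
  endloop
 endfacet
 facet normal -0.533 0.180 0.827
  outer loop
   vertex 2.8 2.1 4.7
   vertex 0.3 4.8 2.5
   vertex 0.9 2.9 3.3
  endloop
 endfacet
 facet normal -0.602 -0.669 0.435
  outer loop
   vertex 2.8 2.1 4.7
   vertex 0.9 2.9 3.3
   vertex 3.5 1.6 4.9
  endloop
 endfacet
 facet normal 0.379 0.770 0.514
  outer loop
   vertex 2.8 2.1 4.7
   vertex 2.4 4.3 1.7
   vertex 0.3 4.8 2.5
  endloop
 endfacet
 facet normal 0.400 0.763 0.507
  outer loop
   vertex 2.8 2.1 4.7
   vertex 3.5 1.6 4.9
   vertex 4.5 3.8 0.8
  endloop
 endfacet
 facet normal 0.399 0.764 0.507
  outer loop
   vertex 2.8 2.1 4.7
   vertex 4.5 3.8 0.8
   vertex 2.4 4.3 1.7
  endloop
 endfacet
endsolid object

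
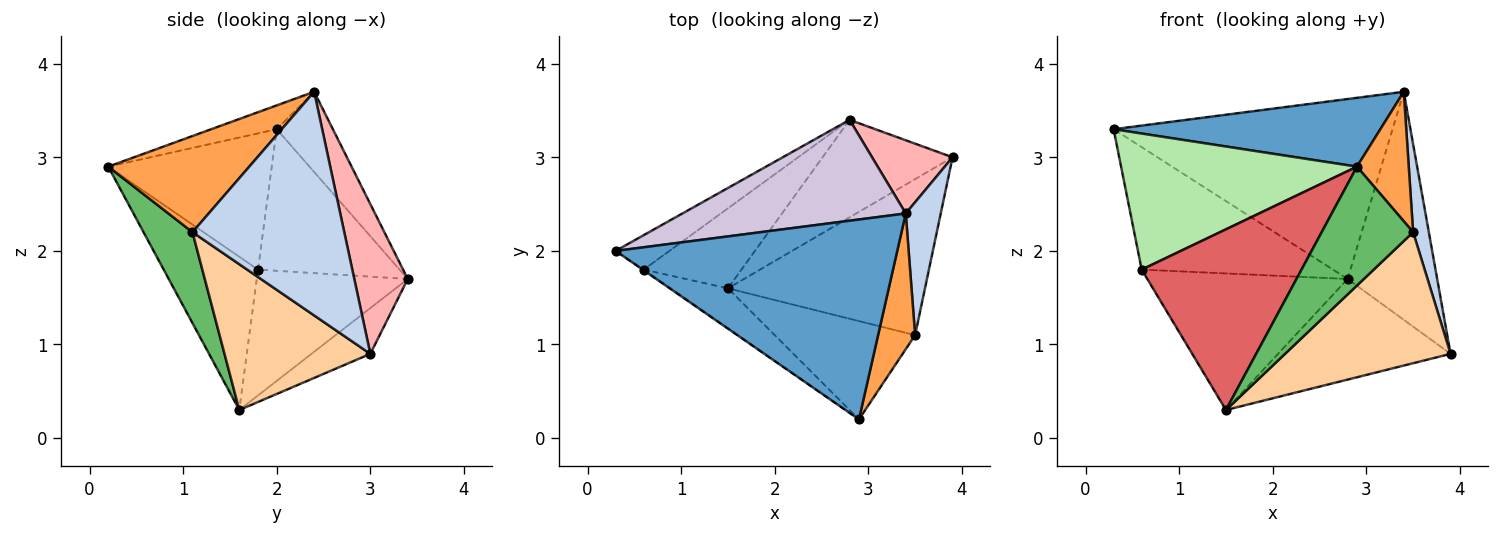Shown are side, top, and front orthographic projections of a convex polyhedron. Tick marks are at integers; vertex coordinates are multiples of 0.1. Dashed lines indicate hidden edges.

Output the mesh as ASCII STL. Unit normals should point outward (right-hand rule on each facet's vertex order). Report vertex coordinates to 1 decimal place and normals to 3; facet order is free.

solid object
 facet normal -0.080 -0.325 0.942
  outer loop
   vertex 3.4 2.4 3.7
   vertex 0.3 2.0 3.3
   vertex 2.9 0.2 2.9
  endloop
 endfacet
 facet normal 0.983 -0.102 0.154
  outer loop
   vertex 3.5 1.1 2.2
   vertex 3.9 3.0 0.9
   vertex 3.4 2.4 3.7
  endloop
 endfacet
 facet normal 0.883 -0.324 0.340
  outer loop
   vertex 3.5 1.1 2.2
   vertex 3.4 2.4 3.7
   vertex 2.9 0.2 2.9
  endloop
 endfacet
 facet normal 0.493 -0.560 -0.666
  outer loop
   vertex 3.5 1.1 2.2
   vertex 1.5 1.6 0.3
   vertex 3.9 3.0 0.9
  endloop
 endfacet
 facet normal 0.381 -0.712 -0.589
  outer loop
   vertex 3.5 1.1 2.2
   vertex 2.9 0.2 2.9
   vertex 1.5 1.6 0.3
  endloop
 endfacet
 facet normal -0.570 -0.822 -0.004
  outer loop
   vertex 0.6 1.8 1.8
   vertex 2.9 0.2 2.9
   vertex 0.3 2.0 3.3
  endloop
 endfacet
 facet normal -0.499 -0.846 -0.187
  outer loop
   vertex 0.6 1.8 1.8
   vertex 1.5 1.6 0.3
   vertex 2.9 0.2 2.9
  endloop
 endfacet
 facet normal 0.494 0.828 0.266
  outer loop
   vertex 2.8 3.4 1.7
   vertex 3.4 2.4 3.7
   vertex 3.9 3.0 0.9
  endloop
 endfacet
 facet normal -0.238 0.698 -0.676
  outer loop
   vertex 2.8 3.4 1.7
   vertex 3.9 3.0 0.9
   vertex 1.5 1.6 0.3
  endloop
 endfacet
 facet normal -0.173 0.859 0.482
  outer loop
   vertex 2.8 3.4 1.7
   vertex 0.3 2.0 3.3
   vertex 3.4 2.4 3.7
  endloop
 endfacet
 facet normal -0.545 0.723 -0.424
  outer loop
   vertex 2.8 3.4 1.7
   vertex 1.5 1.6 0.3
   vertex 0.6 1.8 1.8
  endloop
 endfacet
 facet normal -0.580 0.784 -0.221
  outer loop
   vertex 2.8 3.4 1.7
   vertex 0.6 1.8 1.8
   vertex 0.3 2.0 3.3
  endloop
 endfacet
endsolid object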